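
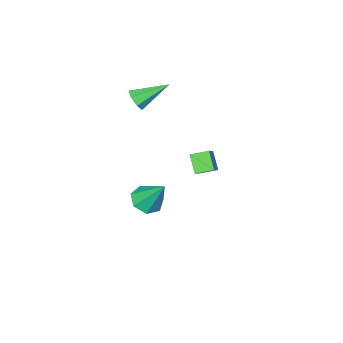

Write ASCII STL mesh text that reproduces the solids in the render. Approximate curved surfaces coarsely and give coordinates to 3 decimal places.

solid 
facet normal -0.613 -0.479 -0.628
outer loop
vertex -2.403 1.204 2.612
vertex -3.117 1.772 2.876
vertex -2.131 1.923 1.798
endloop
endfacet
facet normal 0.752 -0.598 -0.277
outer loop
vertex -1.383 2.508 2.564
vertex -2.403 1.204 2.612
vertex -2.131 1.923 1.798
endloop
endfacet
facet normal -0.614 -0.478 -0.628
outer loop
vertex -2.131 1.923 1.798
vertex -3.117 1.772 2.876
vertex -2.845 2.492 2.062
endloop
endfacet
facet normal 0.243 0.642 -0.727
outer loop
vertex -2.845 2.492 2.062
vertex -1.383 2.508 2.564
vertex -2.131 1.923 1.798
endloop
endfacet
facet normal -0.242 -0.642 0.727
outer loop
vertex -2.403 1.204 2.612
vertex -2.369 2.357 3.642
vertex -3.117 1.772 2.876
endloop
endfacet
facet normal 0.752 -0.598 -0.278
outer loop
vertex -1.655 1.788 3.378
vertex -2.403 1.204 2.612
vertex -1.383 2.508 2.564
endloop
endfacet
facet normal -0.243 -0.642 0.727
outer loop
vertex -1.655 1.788 3.378
vertex -2.369 2.357 3.642
vertex -2.403 1.204 2.612
endloop
endfacet
facet normal -0.752 0.598 0.278
outer loop
vertex -3.117 1.772 2.876
vertex -2.369 2.357 3.642
vertex -2.845 2.492 2.062
endloop
endfacet
facet normal 0.243 0.643 -0.727
outer loop
vertex -2.097 3.076 2.828
vertex -1.383 2.508 2.564
vertex -2.845 2.492 2.062
endloop
endfacet
facet normal -0.752 0.599 0.278
outer loop
vertex -2.845 2.492 2.062
vertex -2.369 2.357 3.642
vertex -2.097 3.076 2.828
endloop
endfacet
facet normal 0.613 0.479 0.628
outer loop
vertex -2.097 3.076 2.828
vertex -1.655 1.788 3.378
vertex -1.383 2.508 2.564
endloop
endfacet
facet normal 0.614 0.479 0.628
outer loop
vertex -2.369 2.357 3.642
vertex -1.655 1.788 3.378
vertex -2.097 3.076 2.828
endloop
endfacet
facet normal 0.099 -0.558 -0.824
outer loop
vertex -1.858 -3.165 -3.02
vertex -2.475 -2.615 -3.467
vertex -1.54 -2.526 -3.415
endloop
endfacet
facet normal 0.814 -0.048 0.579
outer loop
vertex -1.858 -3.165 -3.02
vertex -1.54 -2.526 -3.415
vertex -2.685 -1.425 -1.713
endloop
endfacet
facet normal 0.099 -0.559 -0.823
outer loop
vertex -1.54 -2.526 -3.415
vertex -2.475 -2.615 -3.467
vertex -1.927 -1.954 -3.85
endloop
endfacet
facet normal 0.776 0.618 0.122
outer loop
vertex -1.54 -2.526 -3.415
vertex -1.927 -1.954 -3.85
vertex -2.685 -1.425 -1.713
endloop
endfacet
facet normal 0.099 -0.559 -0.823
outer loop
vertex -1.927 -1.954 -3.85
vertex -2.475 -2.615 -3.467
vertex -2.726 -1.88 -3.996
endloop
endfacet
facet normal 0.126 0.972 -0.196
outer loop
vertex -1.927 -1.954 -3.85
vertex -2.726 -1.88 -3.996
vertex -2.685 -1.425 -1.713
endloop
endfacet
facet normal 0.099 -0.559 -0.823
outer loop
vertex -2.726 -1.88 -3.996
vertex -2.475 -2.615 -3.467
vertex -3.336 -2.359 -3.744
endloop
endfacet
facet normal -0.646 0.750 -0.138
outer loop
vertex -2.726 -1.88 -3.996
vertex -3.336 -2.359 -3.744
vertex -2.685 -1.425 -1.713
endloop
endfacet
facet normal 0.099 -0.559 -0.823
outer loop
vertex -3.336 -2.359 -3.744
vertex -2.475 -2.615 -3.467
vertex -3.297 -3.031 -3.283
endloop
endfacet
facet normal -0.960 0.118 0.253
outer loop
vertex -3.336 -2.359 -3.744
vertex -3.297 -3.031 -3.283
vertex -2.685 -1.425 -1.713
endloop
endfacet
facet normal 0.098 -0.559 -0.824
outer loop
vertex -3.297 -3.031 -3.283
vertex -2.475 -2.615 -3.467
vertex -2.639 -3.39 -2.961
endloop
endfacet
facet normal -0.578 -0.447 0.683
outer loop
vertex -3.297 -3.031 -3.283
vertex -2.639 -3.39 -2.961
vertex -2.685 -1.425 -1.713
endloop
endfacet
facet normal 0.099 -0.559 -0.824
outer loop
vertex -2.639 -3.39 -2.961
vertex -2.475 -2.615 -3.467
vertex -1.858 -3.165 -3.02
endloop
endfacet
facet normal 0.212 -0.520 0.827
outer loop
vertex -2.639 -3.39 -2.961
vertex -1.858 -3.165 -3.02
vertex -2.685 -1.425 -1.713
endloop
endfacet
facet normal 0.767 -0.417 -0.488
outer loop
vertex -2.447 -3.782 3.89
vertex -2.869 -3.949 3.37
vertex -2.5 -3.372 3.457
endloop
endfacet
facet normal 0.375 0.696 0.613
outer loop
vertex -2.447 -3.782 3.89
vertex -2.5 -3.372 3.457
vertex -4.371 -3.131 4.33
endloop
endfacet
facet normal 0.766 -0.416 -0.490
outer loop
vertex -2.5 -3.372 3.457
vertex -2.869 -3.949 3.37
vertex -2.832 -3.396 2.958
endloop
endfacet
facet normal 0.080 0.992 -0.101
outer loop
vertex -2.5 -3.372 3.457
vertex -2.832 -3.396 2.958
vertex -4.371 -3.131 4.33
endloop
endfacet
facet normal 0.765 -0.417 -0.491
outer loop
vertex -2.832 -3.396 2.958
vertex -2.869 -3.949 3.37
vertex -3.192 -3.837 2.771
endloop
endfacet
facet normal -0.451 0.634 -0.628
outer loop
vertex -2.832 -3.396 2.958
vertex -3.192 -3.837 2.771
vertex -4.371 -3.131 4.33
endloop
endfacet
facet normal 0.765 -0.417 -0.491
outer loop
vertex -3.192 -3.837 2.771
vertex -2.869 -3.949 3.37
vertex -3.309 -4.361 3.034
endloop
endfacet
facet normal -0.815 -0.104 -0.570
outer loop
vertex -3.192 -3.837 2.771
vertex -3.309 -4.361 3.034
vertex -4.371 -3.131 4.33
endloop
endfacet
facet normal 0.765 -0.418 -0.490
outer loop
vertex -3.309 -4.361 3.034
vertex -2.869 -3.949 3.37
vertex -3.095 -4.575 3.551
endloop
endfacet
facet normal -0.741 -0.671 0.029
outer loop
vertex -3.309 -4.361 3.034
vertex -3.095 -4.575 3.551
vertex -4.371 -3.131 4.33
endloop
endfacet
facet normal 0.766 -0.418 -0.489
outer loop
vertex -3.095 -4.575 3.551
vertex -2.869 -3.949 3.37
vertex -2.711 -4.317 3.932
endloop
endfacet
facet normal -0.283 -0.637 0.717
outer loop
vertex -3.095 -4.575 3.551
vertex -2.711 -4.317 3.932
vertex -4.371 -3.131 4.33
endloop
endfacet
facet normal 0.767 -0.417 -0.488
outer loop
vertex -2.711 -4.317 3.932
vertex -2.869 -3.949 3.37
vertex -2.447 -3.782 3.89
endloop
endfacet
facet normal 0.214 -0.029 0.977
outer loop
vertex -2.711 -4.317 3.932
vertex -2.447 -3.782 3.89
vertex -4.371 -3.131 4.33
endloop
endfacet

endsolid


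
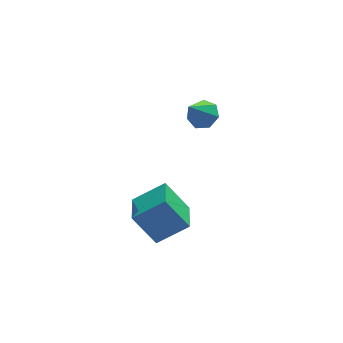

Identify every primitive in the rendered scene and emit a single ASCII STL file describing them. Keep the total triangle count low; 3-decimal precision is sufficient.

solid 
facet normal -0.832 0.080 -0.550
outer loop
vertex -2.553 -3.525 1.472
vertex -2.097 -1.898 1.019
vertex -1.587 -4.232 -0.093
endloop
endfacet
facet normal -0.261 -0.930 0.259
outer loop
vertex -0.023 -4.382 0.941
vertex -2.553 -3.525 1.472
vertex -1.587 -4.232 -0.093
endloop
endfacet
facet normal -0.831 0.080 -0.550
outer loop
vertex -1.587 -4.232 -0.093
vertex -2.097 -1.898 1.019
vertex -1.13 -2.604 -0.546
endloop
endfacet
facet normal 0.491 -0.359 -0.794
outer loop
vertex -1.13 -2.604 -0.546
vertex -0.023 -4.382 0.941
vertex -1.587 -4.232 -0.093
endloop
endfacet
facet normal -0.491 0.359 0.794
outer loop
vertex -2.553 -3.525 1.472
vertex -0.533 -2.048 2.053
vertex -2.097 -1.898 1.019
endloop
endfacet
facet normal -0.261 -0.930 0.258
outer loop
vertex -0.99 -3.676 2.506
vertex -2.553 -3.525 1.472
vertex -0.023 -4.382 0.941
endloop
endfacet
facet normal -0.491 0.359 0.794
outer loop
vertex -0.99 -3.676 2.506
vertex -0.533 -2.048 2.053
vertex -2.553 -3.525 1.472
endloop
endfacet
facet normal 0.260 0.930 -0.259
outer loop
vertex -2.097 -1.898 1.019
vertex -0.533 -2.048 2.053
vertex -1.13 -2.604 -0.546
endloop
endfacet
facet normal 0.491 -0.359 -0.794
outer loop
vertex 0.433 -2.755 0.488
vertex -0.023 -4.382 0.941
vertex -1.13 -2.604 -0.546
endloop
endfacet
facet normal 0.261 0.930 -0.259
outer loop
vertex -1.13 -2.604 -0.546
vertex -0.533 -2.048 2.053
vertex 0.433 -2.755 0.488
endloop
endfacet
facet normal 0.831 -0.080 0.550
outer loop
vertex 0.433 -2.755 0.488
vertex -0.99 -3.676 2.506
vertex -0.023 -4.382 0.941
endloop
endfacet
facet normal 0.832 -0.080 0.550
outer loop
vertex -0.533 -2.048 2.053
vertex -0.99 -3.676 2.506
vertex 0.433 -2.755 0.488
endloop
endfacet
facet normal 0.497 0.314 -0.809
outer loop
vertex 3.428 2.305 1.732
vertex 2.785 2.864 1.554
vertex 3.495 2.991 2.04
endloop
endfacet
facet normal 0.604 -0.375 0.704
outer loop
vertex 3.428 2.305 1.732
vertex 3.495 2.991 2.04
vertex 1.855 2.276 3.066
endloop
endfacet
facet normal 0.497 0.315 -0.808
outer loop
vertex 3.495 2.991 2.04
vertex 2.785 2.864 1.554
vertex 3.028 3.581 1.983
endloop
endfacet
facet normal 0.369 0.374 0.851
outer loop
vertex 3.495 2.991 2.04
vertex 3.028 3.581 1.983
vertex 1.855 2.276 3.066
endloop
endfacet
facet normal 0.498 0.315 -0.808
outer loop
vertex 3.028 3.581 1.983
vertex 2.785 2.864 1.554
vertex 2.378 3.631 1.602
endloop
endfacet
facet normal -0.289 0.752 0.592
outer loop
vertex 3.028 3.581 1.983
vertex 2.378 3.631 1.602
vertex 1.855 2.276 3.066
endloop
endfacet
facet normal 0.498 0.315 -0.808
outer loop
vertex 2.378 3.631 1.602
vertex 2.785 2.864 1.554
vertex 2.035 3.104 1.185
endloop
endfacet
facet normal -0.874 0.471 0.124
outer loop
vertex 2.378 3.631 1.602
vertex 2.035 3.104 1.185
vertex 1.855 2.276 3.066
endloop
endfacet
facet normal 0.498 0.314 -0.808
outer loop
vertex 2.035 3.104 1.185
vertex 2.785 2.864 1.554
vertex 2.256 2.396 1.046
endloop
endfacet
facet normal -0.945 -0.255 -0.203
outer loop
vertex 2.035 3.104 1.185
vertex 2.256 2.396 1.046
vertex 1.855 2.276 3.066
endloop
endfacet
facet normal 0.498 0.314 -0.808
outer loop
vertex 2.256 2.396 1.046
vertex 2.785 2.864 1.554
vertex 2.876 2.04 1.29
endloop
endfacet
facet normal -0.450 -0.882 -0.142
outer loop
vertex 2.256 2.396 1.046
vertex 2.876 2.04 1.29
vertex 1.855 2.276 3.066
endloop
endfacet
facet normal 0.497 0.314 -0.809
outer loop
vertex 2.876 2.04 1.29
vertex 2.785 2.864 1.554
vertex 3.428 2.305 1.732
endloop
endfacet
facet normal 0.239 -0.935 0.262
outer loop
vertex 2.876 2.04 1.29
vertex 3.428 2.305 1.732
vertex 1.855 2.276 3.066
endloop
endfacet

endsolid


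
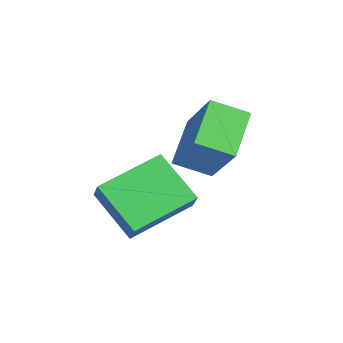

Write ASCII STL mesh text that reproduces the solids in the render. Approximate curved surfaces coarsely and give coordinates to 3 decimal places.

solid 
facet normal -0.593 -0.011 -0.805
outer loop
vertex -4.444 -0.946 2.563
vertex -3.838 -0.005 2.104
vertex -3.429 -1.958 1.829
endloop
endfacet
facet normal -0.501 -0.778 0.379
outer loop
vertex -2.142 -1.935 3.576
vertex -4.444 -0.946 2.563
vertex -3.429 -1.958 1.829
endloop
endfacet
facet normal -0.593 -0.011 -0.805
outer loop
vertex -3.429 -1.958 1.829
vertex -3.838 -0.005 2.104
vertex -2.823 -1.017 1.37
endloop
endfacet
facet normal 0.630 -0.628 -0.456
outer loop
vertex -2.823 -1.017 1.37
vertex -2.142 -1.935 3.576
vertex -3.429 -1.958 1.829
endloop
endfacet
facet normal -0.630 0.628 0.456
outer loop
vertex -4.444 -0.946 2.563
vertex -2.551 0.018 3.851
vertex -3.838 -0.005 2.104
endloop
endfacet
facet normal -0.501 -0.778 0.379
outer loop
vertex -3.157 -0.923 4.31
vertex -4.444 -0.946 2.563
vertex -2.142 -1.935 3.576
endloop
endfacet
facet normal -0.630 0.628 0.456
outer loop
vertex -3.157 -0.923 4.31
vertex -2.551 0.018 3.851
vertex -4.444 -0.946 2.563
endloop
endfacet
facet normal 0.501 0.778 -0.379
outer loop
vertex -3.838 -0.005 2.104
vertex -2.551 0.018 3.851
vertex -2.823 -1.017 1.37
endloop
endfacet
facet normal 0.630 -0.628 -0.456
outer loop
vertex -1.536 -0.994 3.117
vertex -2.142 -1.935 3.576
vertex -2.823 -1.017 1.37
endloop
endfacet
facet normal 0.501 0.778 -0.379
outer loop
vertex -2.823 -1.017 1.37
vertex -2.551 0.018 3.851
vertex -1.536 -0.994 3.117
endloop
endfacet
facet normal 0.593 0.011 0.805
outer loop
vertex -1.536 -0.994 3.117
vertex -3.157 -0.923 4.31
vertex -2.142 -1.935 3.576
endloop
endfacet
facet normal 0.593 0.011 0.805
outer loop
vertex -2.551 0.018 3.851
vertex -3.157 -0.923 4.31
vertex -1.536 -0.994 3.117
endloop
endfacet
facet normal -0.823 -0.214 0.526
outer loop
vertex -3.672 -4.109 1.443
vertex -3.905 -2.055 1.915
vertex -4.196 -3.991 0.672
endloop
endfacet
facet normal 0.110 -0.969 -0.223
outer loop
vertex -2.715 -3.605 -0.275
vertex -3.672 -4.109 1.443
vertex -4.196 -3.991 0.672
endloop
endfacet
facet normal -0.823 -0.214 0.526
outer loop
vertex -4.196 -3.991 0.672
vertex -3.905 -2.055 1.915
vertex -4.429 -1.937 1.144
endloop
endfacet
facet normal -0.557 0.125 -0.821
outer loop
vertex -4.429 -1.937 1.144
vertex -2.715 -3.605 -0.275
vertex -4.196 -3.991 0.672
endloop
endfacet
facet normal 0.557 -0.125 0.821
outer loop
vertex -3.672 -4.109 1.443
vertex -2.424 -1.669 0.968
vertex -3.905 -2.055 1.915
endloop
endfacet
facet normal 0.110 -0.969 -0.223
outer loop
vertex -2.191 -3.723 0.496
vertex -3.672 -4.109 1.443
vertex -2.715 -3.605 -0.275
endloop
endfacet
facet normal 0.557 -0.125 0.821
outer loop
vertex -2.191 -3.723 0.496
vertex -2.424 -1.669 0.968
vertex -3.672 -4.109 1.443
endloop
endfacet
facet normal -0.110 0.969 0.223
outer loop
vertex -3.905 -2.055 1.915
vertex -2.424 -1.669 0.968
vertex -4.429 -1.937 1.144
endloop
endfacet
facet normal -0.557 0.125 -0.821
outer loop
vertex -2.948 -1.551 0.197
vertex -2.715 -3.605 -0.275
vertex -4.429 -1.937 1.144
endloop
endfacet
facet normal -0.110 0.969 0.223
outer loop
vertex -4.429 -1.937 1.144
vertex -2.424 -1.669 0.968
vertex -2.948 -1.551 0.197
endloop
endfacet
facet normal 0.823 0.214 -0.526
outer loop
vertex -2.948 -1.551 0.197
vertex -2.191 -3.723 0.496
vertex -2.715 -3.605 -0.275
endloop
endfacet
facet normal 0.823 0.214 -0.526
outer loop
vertex -2.424 -1.669 0.968
vertex -2.191 -3.723 0.496
vertex -2.948 -1.551 0.197
endloop
endfacet

endsolid


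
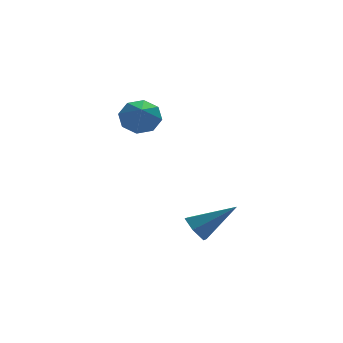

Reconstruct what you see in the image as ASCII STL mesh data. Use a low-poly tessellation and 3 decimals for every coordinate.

solid 
facet normal 0.250 0.827 -0.503
outer loop
vertex 2.83 3.238 1.643
vertex 2.507 3.67 2.192
vertex 3.211 3.382 2.069
endloop
endfacet
facet normal 0.573 -0.781 -0.248
outer loop
vertex 2.83 3.238 1.643
vertex 3.211 3.382 2.069
vertex 2.073 2.23 3.068
endloop
endfacet
facet normal 0.250 0.827 -0.504
outer loop
vertex 3.211 3.382 2.069
vertex 2.507 3.67 2.192
vertex 3.18 3.695 2.567
endloop
endfacet
facet normal 0.800 -0.484 0.354
outer loop
vertex 3.211 3.382 2.069
vertex 3.18 3.695 2.567
vertex 2.073 2.23 3.068
endloop
endfacet
facet normal 0.249 0.828 -0.503
outer loop
vertex 3.18 3.695 2.567
vertex 2.507 3.67 2.192
vertex 2.754 3.993 2.846
endloop
endfacet
facet normal 0.503 -0.086 0.860
outer loop
vertex 3.18 3.695 2.567
vertex 2.754 3.993 2.846
vertex 2.073 2.23 3.068
endloop
endfacet
facet normal 0.250 0.827 -0.503
outer loop
vertex 2.754 3.993 2.846
vertex 2.507 3.67 2.192
vertex 2.185 4.102 2.742
endloop
endfacet
facet normal -0.144 0.178 0.973
outer loop
vertex 2.754 3.993 2.846
vertex 2.185 4.102 2.742
vertex 2.073 2.23 3.068
endloop
endfacet
facet normal 0.249 0.827 -0.504
outer loop
vertex 2.185 4.102 2.742
vertex 2.507 3.67 2.192
vertex 1.804 3.957 2.316
endloop
endfacet
facet normal -0.762 0.155 0.629
outer loop
vertex 2.185 4.102 2.742
vertex 1.804 3.957 2.316
vertex 2.073 2.23 3.068
endloop
endfacet
facet normal 0.249 0.828 -0.502
outer loop
vertex 1.804 3.957 2.316
vertex 2.507 3.67 2.192
vertex 1.835 3.645 1.817
endloop
endfacet
facet normal -0.989 -0.142 0.027
outer loop
vertex 1.804 3.957 2.316
vertex 1.835 3.645 1.817
vertex 2.073 2.23 3.068
endloop
endfacet
facet normal 0.250 0.827 -0.503
outer loop
vertex 1.835 3.645 1.817
vertex 2.507 3.67 2.192
vertex 2.26 3.347 1.538
endloop
endfacet
facet normal -0.693 -0.540 -0.479
outer loop
vertex 1.835 3.645 1.817
vertex 2.26 3.347 1.538
vertex 2.073 2.23 3.068
endloop
endfacet
facet normal 0.251 0.827 -0.503
outer loop
vertex 2.26 3.347 1.538
vertex 2.507 3.67 2.192
vertex 2.83 3.238 1.643
endloop
endfacet
facet normal -0.045 -0.804 -0.593
outer loop
vertex 2.26 3.347 1.538
vertex 2.83 3.238 1.643
vertex 2.073 2.23 3.068
endloop
endfacet
facet normal -0.788 0.211 -0.579
outer loop
vertex 3.107 -0.474 -1.515
vertex 2.811 -0.985 -1.298
vertex 2.742 -0.433 -1.003
endloop
endfacet
facet normal 0.446 0.859 0.249
outer loop
vertex 3.107 -0.474 -1.515
vertex 2.742 -0.433 -1.003
vertex 4.109 -1.335 -0.342
endloop
endfacet
facet normal -0.787 0.211 -0.579
outer loop
vertex 2.742 -0.433 -1.003
vertex 2.811 -0.985 -1.298
vertex 2.445 -0.945 -0.786
endloop
endfacet
facet normal -0.130 0.450 0.883
outer loop
vertex 2.742 -0.433 -1.003
vertex 2.445 -0.945 -0.786
vertex 4.109 -1.335 -0.342
endloop
endfacet
facet normal -0.787 0.211 -0.579
outer loop
vertex 2.445 -0.945 -0.786
vertex 2.811 -0.985 -1.298
vertex 2.514 -1.497 -1.081
endloop
endfacet
facet normal -0.329 -0.477 0.815
outer loop
vertex 2.445 -0.945 -0.786
vertex 2.514 -1.497 -1.081
vertex 4.109 -1.335 -0.342
endloop
endfacet
facet normal -0.788 0.212 -0.579
outer loop
vertex 2.514 -1.497 -1.081
vertex 2.811 -0.985 -1.298
vertex 2.879 -1.538 -1.593
endloop
endfacet
facet normal 0.048 -0.992 0.114
outer loop
vertex 2.514 -1.497 -1.081
vertex 2.879 -1.538 -1.593
vertex 4.109 -1.335 -0.342
endloop
endfacet
facet normal -0.787 0.212 -0.579
outer loop
vertex 2.879 -1.538 -1.593
vertex 2.811 -0.985 -1.298
vertex 3.176 -1.026 -1.809
endloop
endfacet
facet normal 0.625 -0.582 -0.520
outer loop
vertex 2.879 -1.538 -1.593
vertex 3.176 -1.026 -1.809
vertex 4.109 -1.335 -0.342
endloop
endfacet
facet normal -0.788 0.210 -0.579
outer loop
vertex 3.176 -1.026 -1.809
vertex 2.811 -0.985 -1.298
vertex 3.107 -0.474 -1.515
endloop
endfacet
facet normal 0.824 0.343 -0.451
outer loop
vertex 3.176 -1.026 -1.809
vertex 3.107 -0.474 -1.515
vertex 4.109 -1.335 -0.342
endloop
endfacet

endsolid


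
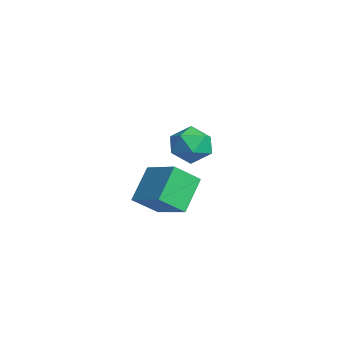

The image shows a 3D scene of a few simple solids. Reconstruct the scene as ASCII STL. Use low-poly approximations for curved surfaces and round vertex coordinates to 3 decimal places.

solid 
facet normal -0.673 0.595 0.439
outer loop
vertex -3.85 4.751 0.375
vertex -4.743 3.955 0.086
vertex -4.143 3.845 1.154
endloop
endfacet
facet normal -0.034 0.658 0.752
outer loop
vertex -3.85 4.751 0.375
vertex -4.143 3.845 1.154
vertex -2.962 4.13 0.958
endloop
endfacet
facet normal 0.436 0.863 0.256
outer loop
vertex -3.85 4.751 0.375
vertex -2.962 4.13 0.958
vertex -2.833 4.417 -0.231
endloop
endfacet
facet normal 0.087 0.927 -0.364
outer loop
vertex -3.85 4.751 0.375
vertex -2.833 4.417 -0.231
vertex -3.933 4.309 -0.77
endloop
endfacet
facet normal -0.598 0.762 -0.251
outer loop
vertex -3.85 4.751 0.375
vertex -3.933 4.309 -0.77
vertex -4.743 3.955 0.086
endloop
endfacet
facet normal 0.161 0.013 0.987
outer loop
vertex -2.962 4.13 0.958
vertex -4.143 3.845 1.154
vertex -3.307 2.951 1.03
endloop
endfacet
facet normal -0.872 -0.088 0.481
outer loop
vertex -4.143 3.845 1.154
vertex -4.743 3.955 0.086
vertex -4.407 2.843 0.491
endloop
endfacet
facet normal -0.751 0.181 -0.636
outer loop
vertex -4.743 3.955 0.086
vertex -3.933 4.309 -0.77
vertex -4.278 3.13 -0.698
endloop
endfacet
facet normal 0.358 0.448 -0.819
outer loop
vertex -3.933 4.309 -0.77
vertex -2.833 4.417 -0.231
vertex -3.097 3.415 -0.894
endloop
endfacet
facet normal 0.921 0.345 0.183
outer loop
vertex -2.833 4.417 -0.231
vertex -2.962 4.13 0.958
vertex -2.497 3.305 0.174
endloop
endfacet
facet normal -0.087 -0.927 0.364
outer loop
vertex -3.39 2.509 -0.115
vertex -3.307 2.951 1.03
vertex -4.407 2.843 0.491
endloop
endfacet
facet normal -0.436 -0.863 -0.256
outer loop
vertex -3.39 2.509 -0.115
vertex -4.407 2.843 0.491
vertex -4.278 3.13 -0.698
endloop
endfacet
facet normal 0.034 -0.658 -0.752
outer loop
vertex -3.39 2.509 -0.115
vertex -4.278 3.13 -0.698
vertex -3.097 3.415 -0.894
endloop
endfacet
facet normal 0.673 -0.595 -0.439
outer loop
vertex -3.39 2.509 -0.115
vertex -3.097 3.415 -0.894
vertex -2.497 3.305 0.174
endloop
endfacet
facet normal 0.598 -0.762 0.251
outer loop
vertex -3.39 2.509 -0.115
vertex -2.497 3.305 0.174
vertex -3.307 2.951 1.03
endloop
endfacet
facet normal -0.358 -0.448 0.819
outer loop
vertex -4.407 2.843 0.491
vertex -3.307 2.951 1.03
vertex -4.143 3.845 1.154
endloop
endfacet
facet normal -0.921 -0.345 -0.183
outer loop
vertex -4.278 3.13 -0.698
vertex -4.407 2.843 0.491
vertex -4.743 3.955 0.086
endloop
endfacet
facet normal -0.161 -0.013 -0.987
outer loop
vertex -3.097 3.415 -0.894
vertex -4.278 3.13 -0.698
vertex -3.933 4.309 -0.77
endloop
endfacet
facet normal 0.872 0.088 -0.481
outer loop
vertex -2.497 3.305 0.174
vertex -3.097 3.415 -0.894
vertex -2.833 4.417 -0.231
endloop
endfacet
facet normal 0.751 -0.181 0.636
outer loop
vertex -3.307 2.951 1.03
vertex -2.497 3.305 0.174
vertex -2.962 4.13 0.958
endloop
endfacet
facet normal -0.870 -0.306 -0.387
outer loop
vertex 1.311 -1.212 -0.301
vertex 0.286 -0.064 1.098
vertex 1.324 0.068 -1.342
endloop
endfacet
facet normal 0.493 -0.552 -0.673
outer loop
vertex 3.134 0.704 -0.538
vertex 1.311 -1.212 -0.301
vertex 1.324 0.068 -1.342
endloop
endfacet
facet normal -0.870 -0.306 -0.387
outer loop
vertex 1.324 0.068 -1.342
vertex 0.286 -0.064 1.098
vertex 0.299 1.216 0.056
endloop
endfacet
facet normal 0.008 0.776 -0.631
outer loop
vertex 0.299 1.216 0.056
vertex 3.134 0.704 -0.538
vertex 1.324 0.068 -1.342
endloop
endfacet
facet normal -0.008 -0.776 0.631
outer loop
vertex 1.311 -1.212 -0.301
vertex 2.096 0.572 1.902
vertex 0.286 -0.064 1.098
endloop
endfacet
facet normal 0.493 -0.552 -0.672
outer loop
vertex 3.121 -0.576 0.504
vertex 1.311 -1.212 -0.301
vertex 3.134 0.704 -0.538
endloop
endfacet
facet normal -0.008 -0.776 0.631
outer loop
vertex 3.121 -0.576 0.504
vertex 2.096 0.572 1.902
vertex 1.311 -1.212 -0.301
endloop
endfacet
facet normal -0.493 0.552 0.672
outer loop
vertex 0.286 -0.064 1.098
vertex 2.096 0.572 1.902
vertex 0.299 1.216 0.056
endloop
endfacet
facet normal 0.008 0.776 -0.631
outer loop
vertex 2.109 1.852 0.861
vertex 3.134 0.704 -0.538
vertex 0.299 1.216 0.056
endloop
endfacet
facet normal -0.493 0.552 0.673
outer loop
vertex 0.299 1.216 0.056
vertex 2.096 0.572 1.902
vertex 2.109 1.852 0.861
endloop
endfacet
facet normal 0.870 0.306 0.387
outer loop
vertex 2.109 1.852 0.861
vertex 3.121 -0.576 0.504
vertex 3.134 0.704 -0.538
endloop
endfacet
facet normal 0.870 0.306 0.387
outer loop
vertex 2.096 0.572 1.902
vertex 3.121 -0.576 0.504
vertex 2.109 1.852 0.861
endloop
endfacet

endsolid


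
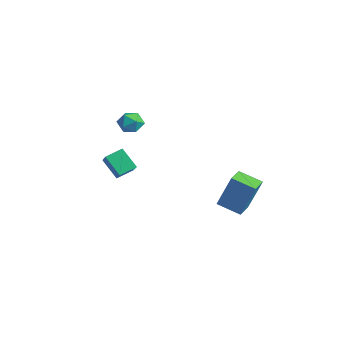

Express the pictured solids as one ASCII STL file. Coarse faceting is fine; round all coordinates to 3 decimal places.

solid 
facet normal -0.566 -0.541 0.622
outer loop
vertex 0.709 -1.061 3.08
vertex 0.89 -1.648 2.734
vertex 1.277 -1.426 3.279
endloop
endfacet
facet normal -0.309 0.037 0.950
outer loop
vertex 0.709 -1.061 3.08
vertex 1.277 -1.426 3.279
vertex 1.3 -0.722 3.259
endloop
endfacet
facet normal -0.529 0.612 0.588
outer loop
vertex 0.709 -1.061 3.08
vertex 1.3 -0.722 3.259
vertex 0.926 -0.509 2.701
endloop
endfacet
facet normal -0.921 0.387 0.036
outer loop
vertex 0.709 -1.061 3.08
vertex 0.926 -0.509 2.701
vertex 0.673 -1.081 2.376
endloop
endfacet
facet normal -0.944 -0.325 0.058
outer loop
vertex 0.709 -1.061 3.08
vertex 0.673 -1.081 2.376
vertex 0.89 -1.648 2.734
endloop
endfacet
facet normal 0.402 0.013 0.915
outer loop
vertex 1.3 -0.722 3.259
vertex 1.277 -1.426 3.279
vertex 1.847 -1.099 3.024
endloop
endfacet
facet normal -0.011 -0.923 0.384
outer loop
vertex 1.277 -1.426 3.279
vertex 0.89 -1.648 2.734
vertex 1.594 -1.671 2.699
endloop
endfacet
facet normal -0.624 -0.574 -0.531
outer loop
vertex 0.89 -1.648 2.734
vertex 0.673 -1.081 2.376
vertex 1.22 -1.458 2.141
endloop
endfacet
facet normal -0.586 0.580 -0.565
outer loop
vertex 0.673 -1.081 2.376
vertex 0.926 -0.509 2.701
vertex 1.243 -0.754 2.121
endloop
endfacet
facet normal 0.047 0.943 0.328
outer loop
vertex 0.926 -0.509 2.701
vertex 1.3 -0.722 3.259
vertex 1.63 -0.532 2.666
endloop
endfacet
facet normal 0.921 -0.387 -0.036
outer loop
vertex 1.811 -1.119 2.32
vertex 1.847 -1.099 3.024
vertex 1.594 -1.671 2.699
endloop
endfacet
facet normal 0.529 -0.612 -0.588
outer loop
vertex 1.811 -1.119 2.32
vertex 1.594 -1.671 2.699
vertex 1.22 -1.458 2.141
endloop
endfacet
facet normal 0.309 -0.037 -0.950
outer loop
vertex 1.811 -1.119 2.32
vertex 1.22 -1.458 2.141
vertex 1.243 -0.754 2.121
endloop
endfacet
facet normal 0.566 0.541 -0.622
outer loop
vertex 1.811 -1.119 2.32
vertex 1.243 -0.754 2.121
vertex 1.63 -0.532 2.666
endloop
endfacet
facet normal 0.944 0.325 -0.058
outer loop
vertex 1.811 -1.119 2.32
vertex 1.63 -0.532 2.666
vertex 1.847 -1.099 3.024
endloop
endfacet
facet normal 0.586 -0.580 0.565
outer loop
vertex 1.594 -1.671 2.699
vertex 1.847 -1.099 3.024
vertex 1.277 -1.426 3.279
endloop
endfacet
facet normal -0.047 -0.943 -0.328
outer loop
vertex 1.22 -1.458 2.141
vertex 1.594 -1.671 2.699
vertex 0.89 -1.648 2.734
endloop
endfacet
facet normal -0.402 -0.013 -0.915
outer loop
vertex 1.243 -0.754 2.121
vertex 1.22 -1.458 2.141
vertex 0.673 -1.081 2.376
endloop
endfacet
facet normal 0.011 0.923 -0.384
outer loop
vertex 1.63 -0.532 2.666
vertex 1.243 -0.754 2.121
vertex 0.926 -0.509 2.701
endloop
endfacet
facet normal 0.624 0.574 0.531
outer loop
vertex 1.847 -1.099 3.024
vertex 1.63 -0.532 2.666
vertex 1.3 -0.722 3.259
endloop
endfacet
facet normal -0.658 -0.232 0.716
outer loop
vertex 3.195 -2.58 2.251
vertex 2.122 -2.175 1.397
vertex 3.136 -3.436 1.919
endloop
endfacet
facet normal 0.751 -0.283 0.597
outer loop
vertex 3.958 -3.145 1.023
vertex 3.195 -2.58 2.251
vertex 3.136 -3.436 1.919
endloop
endfacet
facet normal -0.658 -0.232 0.716
outer loop
vertex 3.136 -3.436 1.919
vertex 2.122 -2.175 1.397
vertex 2.063 -3.031 1.065
endloop
endfacet
facet normal -0.064 -0.930 -0.361
outer loop
vertex 2.063 -3.031 1.065
vertex 3.958 -3.145 1.023
vertex 3.136 -3.436 1.919
endloop
endfacet
facet normal 0.064 0.930 0.361
outer loop
vertex 3.195 -2.58 2.251
vertex 2.944 -1.884 0.501
vertex 2.122 -2.175 1.397
endloop
endfacet
facet normal 0.751 -0.283 0.597
outer loop
vertex 4.017 -2.289 1.355
vertex 3.195 -2.58 2.251
vertex 3.958 -3.145 1.023
endloop
endfacet
facet normal 0.064 0.930 0.361
outer loop
vertex 4.017 -2.289 1.355
vertex 2.944 -1.884 0.501
vertex 3.195 -2.58 2.251
endloop
endfacet
facet normal -0.751 0.283 -0.597
outer loop
vertex 2.122 -2.175 1.397
vertex 2.944 -1.884 0.501
vertex 2.063 -3.031 1.065
endloop
endfacet
facet normal -0.064 -0.930 -0.361
outer loop
vertex 2.885 -2.74 0.169
vertex 3.958 -3.145 1.023
vertex 2.063 -3.031 1.065
endloop
endfacet
facet normal -0.751 0.283 -0.597
outer loop
vertex 2.063 -3.031 1.065
vertex 2.944 -1.884 0.501
vertex 2.885 -2.74 0.169
endloop
endfacet
facet normal 0.658 0.232 -0.716
outer loop
vertex 2.885 -2.74 0.169
vertex 4.017 -2.289 1.355
vertex 3.958 -3.145 1.023
endloop
endfacet
facet normal 0.658 0.232 -0.716
outer loop
vertex 2.944 -1.884 0.501
vertex 4.017 -2.289 1.355
vertex 2.885 -2.74 0.169
endloop
endfacet
facet normal -0.608 0.793 -0.038
outer loop
vertex 3.166 3.765 -1.069
vertex 4.158 4.504 -1.528
vertex 2.648 3.277 -2.97
endloop
endfacet
facet normal -0.752 -0.560 0.349
outer loop
vertex 3.262 2.476 -2.932
vertex 3.166 3.765 -1.069
vertex 2.648 3.277 -2.97
endloop
endfacet
facet normal -0.608 0.793 -0.038
outer loop
vertex 2.648 3.277 -2.97
vertex 4.158 4.504 -1.528
vertex 3.641 4.016 -3.43
endloop
endfacet
facet normal -0.255 -0.240 -0.937
outer loop
vertex 3.641 4.016 -3.43
vertex 3.262 2.476 -2.932
vertex 2.648 3.277 -2.97
endloop
endfacet
facet normal 0.255 0.240 0.937
outer loop
vertex 3.166 3.765 -1.069
vertex 4.772 3.703 -1.49
vertex 4.158 4.504 -1.528
endloop
endfacet
facet normal -0.753 -0.559 0.348
outer loop
vertex 3.779 2.964 -1.03
vertex 3.166 3.765 -1.069
vertex 3.262 2.476 -2.932
endloop
endfacet
facet normal 0.255 0.241 0.937
outer loop
vertex 3.779 2.964 -1.03
vertex 4.772 3.703 -1.49
vertex 3.166 3.765 -1.069
endloop
endfacet
facet normal 0.752 0.560 -0.348
outer loop
vertex 4.158 4.504 -1.528
vertex 4.772 3.703 -1.49
vertex 3.641 4.016 -3.43
endloop
endfacet
facet normal -0.254 -0.240 -0.937
outer loop
vertex 4.254 3.215 -3.391
vertex 3.262 2.476 -2.932
vertex 3.641 4.016 -3.43
endloop
endfacet
facet normal 0.752 0.559 -0.349
outer loop
vertex 3.641 4.016 -3.43
vertex 4.772 3.703 -1.49
vertex 4.254 3.215 -3.391
endloop
endfacet
facet normal 0.608 -0.793 0.038
outer loop
vertex 4.254 3.215 -3.391
vertex 3.779 2.964 -1.03
vertex 3.262 2.476 -2.932
endloop
endfacet
facet normal 0.608 -0.793 0.038
outer loop
vertex 4.772 3.703 -1.49
vertex 3.779 2.964 -1.03
vertex 4.254 3.215 -3.391
endloop
endfacet

endsolid


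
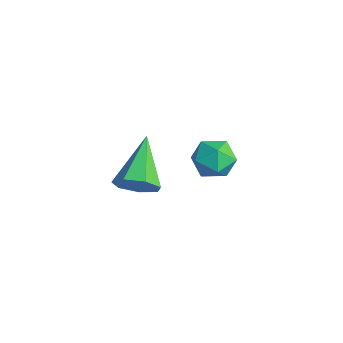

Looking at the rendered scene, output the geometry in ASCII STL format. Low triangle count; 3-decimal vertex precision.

solid 
facet normal -0.745 0.317 0.587
outer loop
vertex 0.808 2.065 -3.869
vertex 1.118 1.536 -3.19
vertex 1.418 2.396 -3.273
endloop
endfacet
facet normal -0.559 0.821 0.117
outer loop
vertex 0.808 2.065 -3.869
vertex 1.418 2.396 -3.273
vertex 1.503 2.581 -4.165
endloop
endfacet
facet normal -0.638 0.550 -0.539
outer loop
vertex 0.808 2.065 -3.869
vertex 1.503 2.581 -4.165
vertex 1.255 1.835 -4.633
endloop
endfacet
facet normal -0.872 -0.122 -0.474
outer loop
vertex 0.808 2.065 -3.869
vertex 1.255 1.835 -4.633
vertex 1.018 1.189 -4.03
endloop
endfacet
facet normal -0.938 -0.266 0.221
outer loop
vertex 0.808 2.065 -3.869
vertex 1.018 1.189 -4.03
vertex 1.118 1.536 -3.19
endloop
endfacet
facet normal 0.132 0.968 0.213
outer loop
vertex 1.503 2.581 -4.165
vertex 1.418 2.396 -3.273
vertex 2.242 2.371 -3.67
endloop
endfacet
facet normal -0.168 0.152 0.974
outer loop
vertex 1.418 2.396 -3.273
vertex 1.118 1.536 -3.19
vertex 2.005 1.725 -3.067
endloop
endfacet
facet normal -0.481 -0.789 0.383
outer loop
vertex 1.118 1.536 -3.19
vertex 1.018 1.189 -4.03
vertex 1.757 0.979 -3.535
endloop
endfacet
facet normal -0.375 -0.556 -0.742
outer loop
vertex 1.018 1.189 -4.03
vertex 1.255 1.835 -4.633
vertex 1.842 1.164 -4.427
endloop
endfacet
facet normal 0.005 0.530 -0.848
outer loop
vertex 1.255 1.835 -4.633
vertex 1.503 2.581 -4.165
vertex 2.142 2.024 -4.51
endloop
endfacet
facet normal 0.872 0.122 0.474
outer loop
vertex 2.452 1.495 -3.831
vertex 2.242 2.371 -3.67
vertex 2.005 1.725 -3.067
endloop
endfacet
facet normal 0.638 -0.550 0.539
outer loop
vertex 2.452 1.495 -3.831
vertex 2.005 1.725 -3.067
vertex 1.757 0.979 -3.535
endloop
endfacet
facet normal 0.559 -0.821 -0.117
outer loop
vertex 2.452 1.495 -3.831
vertex 1.757 0.979 -3.535
vertex 1.842 1.164 -4.427
endloop
endfacet
facet normal 0.745 -0.317 -0.587
outer loop
vertex 2.452 1.495 -3.831
vertex 1.842 1.164 -4.427
vertex 2.142 2.024 -4.51
endloop
endfacet
facet normal 0.938 0.266 -0.221
outer loop
vertex 2.452 1.495 -3.831
vertex 2.142 2.024 -4.51
vertex 2.242 2.371 -3.67
endloop
endfacet
facet normal 0.375 0.556 0.742
outer loop
vertex 2.005 1.725 -3.067
vertex 2.242 2.371 -3.67
vertex 1.418 2.396 -3.273
endloop
endfacet
facet normal -0.005 -0.530 0.848
outer loop
vertex 1.757 0.979 -3.535
vertex 2.005 1.725 -3.067
vertex 1.118 1.536 -3.19
endloop
endfacet
facet normal -0.132 -0.968 -0.213
outer loop
vertex 1.842 1.164 -4.427
vertex 1.757 0.979 -3.535
vertex 1.018 1.189 -4.03
endloop
endfacet
facet normal 0.168 -0.152 -0.974
outer loop
vertex 2.142 2.024 -4.51
vertex 1.842 1.164 -4.427
vertex 1.255 1.835 -4.633
endloop
endfacet
facet normal 0.481 0.789 -0.383
outer loop
vertex 2.242 2.371 -3.67
vertex 2.142 2.024 -4.51
vertex 1.503 2.581 -4.165
endloop
endfacet
facet normal 0.682 -0.515 -0.519
outer loop
vertex 4.639 -1.797 -1.516
vertex 4.072 -2.399 -1.663
vertex 4.241 -1.715 -2.12
endloop
endfacet
facet normal 0.225 0.974 -0.016
outer loop
vertex 4.639 -1.797 -1.516
vertex 4.241 -1.715 -2.12
vertex 2.648 -1.321 -0.577
endloop
endfacet
facet normal 0.681 -0.516 -0.520
outer loop
vertex 4.241 -1.715 -2.12
vertex 4.072 -2.399 -1.663
vertex 3.715 -2.148 -2.38
endloop
endfacet
facet normal -0.349 0.756 -0.553
outer loop
vertex 4.241 -1.715 -2.12
vertex 3.715 -2.148 -2.38
vertex 2.648 -1.321 -0.577
endloop
endfacet
facet normal 0.681 -0.515 -0.520
outer loop
vertex 3.715 -2.148 -2.38
vertex 4.072 -2.399 -1.663
vertex 3.458 -2.77 -2.1
endloop
endfacet
facet normal -0.835 0.102 -0.541
outer loop
vertex 3.715 -2.148 -2.38
vertex 3.458 -2.77 -2.1
vertex 2.648 -1.321 -0.577
endloop
endfacet
facet normal 0.681 -0.515 -0.520
outer loop
vertex 3.458 -2.77 -2.1
vertex 4.072 -2.399 -1.663
vertex 3.664 -3.112 -1.491
endloop
endfacet
facet normal -0.867 -0.498 0.013
outer loop
vertex 3.458 -2.77 -2.1
vertex 3.664 -3.112 -1.491
vertex 2.648 -1.321 -0.577
endloop
endfacet
facet normal 0.681 -0.515 -0.520
outer loop
vertex 3.664 -3.112 -1.491
vertex 4.072 -2.399 -1.663
vertex 4.177 -2.918 -1.011
endloop
endfacet
facet normal -0.421 -0.590 0.689
outer loop
vertex 3.664 -3.112 -1.491
vertex 4.177 -2.918 -1.011
vertex 2.648 -1.321 -0.577
endloop
endfacet
facet normal 0.682 -0.515 -0.520
outer loop
vertex 4.177 -2.918 -1.011
vertex 4.072 -2.399 -1.663
vertex 4.611 -2.332 -1.022
endloop
endfacet
facet normal 0.168 -0.106 0.980
outer loop
vertex 4.177 -2.918 -1.011
vertex 4.611 -2.332 -1.022
vertex 2.648 -1.321 -0.577
endloop
endfacet
facet normal 0.682 -0.515 -0.519
outer loop
vertex 4.611 -2.332 -1.022
vertex 4.072 -2.399 -1.663
vertex 4.639 -1.797 -1.516
endloop
endfacet
facet normal 0.455 0.591 0.666
outer loop
vertex 4.611 -2.332 -1.022
vertex 4.639 -1.797 -1.516
vertex 2.648 -1.321 -0.577
endloop
endfacet

endsolid


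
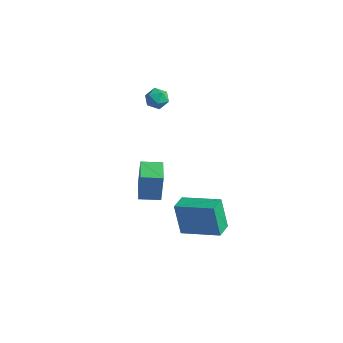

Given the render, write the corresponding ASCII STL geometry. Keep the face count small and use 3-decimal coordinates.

solid 
facet normal -0.620 0.782 -0.062
outer loop
vertex -0.601 -1.999 1.471
vertex 0.293 -1.298 1.382
vertex -0.639 -2.163 -0.211
endloop
endfacet
facet normal -0.785 -0.615 0.078
outer loop
vertex 0.247 -3.282 -0.122
vertex -0.601 -1.999 1.471
vertex -0.639 -2.163 -0.211
endloop
endfacet
facet normal -0.620 0.782 -0.062
outer loop
vertex -0.639 -2.163 -0.211
vertex 0.293 -1.298 1.382
vertex 0.255 -1.462 -0.299
endloop
endfacet
facet normal -0.022 -0.097 -0.995
outer loop
vertex 0.255 -1.462 -0.299
vertex 0.247 -3.282 -0.122
vertex -0.639 -2.163 -0.211
endloop
endfacet
facet normal 0.023 0.097 0.995
outer loop
vertex -0.601 -1.999 1.471
vertex 1.179 -2.417 1.471
vertex 0.293 -1.298 1.382
endloop
endfacet
facet normal -0.785 -0.615 0.078
outer loop
vertex 0.285 -3.118 1.559
vertex -0.601 -1.999 1.471
vertex 0.247 -3.282 -0.122
endloop
endfacet
facet normal 0.023 0.096 0.995
outer loop
vertex 0.285 -3.118 1.559
vertex 1.179 -2.417 1.471
vertex -0.601 -1.999 1.471
endloop
endfacet
facet normal 0.785 0.615 -0.078
outer loop
vertex 0.293 -1.298 1.382
vertex 1.179 -2.417 1.471
vertex 0.255 -1.462 -0.299
endloop
endfacet
facet normal -0.023 -0.097 -0.995
outer loop
vertex 1.141 -2.581 -0.211
vertex 0.247 -3.282 -0.122
vertex 0.255 -1.462 -0.299
endloop
endfacet
facet normal 0.785 0.615 -0.078
outer loop
vertex 0.255 -1.462 -0.299
vertex 1.179 -2.417 1.471
vertex 1.141 -2.581 -0.211
endloop
endfacet
facet normal 0.620 -0.782 0.062
outer loop
vertex 1.141 -2.581 -0.211
vertex 0.285 -3.118 1.559
vertex 0.247 -3.282 -0.122
endloop
endfacet
facet normal 0.620 -0.782 0.062
outer loop
vertex 1.179 -2.417 1.471
vertex 0.285 -3.118 1.559
vertex 1.141 -2.581 -0.211
endloop
endfacet
facet normal -0.926 -0.271 -0.263
outer loop
vertex 1.495 -1.982 -1.029
vertex 1.256 -1.005 -1.195
vertex 2.046 -2.147 -2.798
endloop
endfacet
facet normal 0.235 -0.958 0.163
outer loop
vertex 4.064 -1.555 -2.225
vertex 1.495 -1.982 -1.029
vertex 2.046 -2.147 -2.798
endloop
endfacet
facet normal -0.926 -0.272 -0.263
outer loop
vertex 2.046 -2.147 -2.798
vertex 1.256 -1.005 -1.195
vertex 1.806 -1.169 -2.964
endloop
endfacet
facet normal 0.296 -0.089 -0.951
outer loop
vertex 1.806 -1.169 -2.964
vertex 4.064 -1.555 -2.225
vertex 2.046 -2.147 -2.798
endloop
endfacet
facet normal -0.296 0.089 0.951
outer loop
vertex 1.495 -1.982 -1.029
vertex 3.274 -0.413 -0.622
vertex 1.256 -1.005 -1.195
endloop
endfacet
facet normal 0.235 -0.959 0.162
outer loop
vertex 3.514 -1.391 -0.456
vertex 1.495 -1.982 -1.029
vertex 4.064 -1.555 -2.225
endloop
endfacet
facet normal -0.296 0.089 0.951
outer loop
vertex 3.514 -1.391 -0.456
vertex 3.274 -0.413 -0.622
vertex 1.495 -1.982 -1.029
endloop
endfacet
facet normal -0.235 0.958 -0.162
outer loop
vertex 1.256 -1.005 -1.195
vertex 3.274 -0.413 -0.622
vertex 1.806 -1.169 -2.964
endloop
endfacet
facet normal 0.296 -0.089 -0.951
outer loop
vertex 3.825 -0.578 -2.391
vertex 4.064 -1.555 -2.225
vertex 1.806 -1.169 -2.964
endloop
endfacet
facet normal -0.234 0.958 -0.162
outer loop
vertex 1.806 -1.169 -2.964
vertex 3.274 -0.413 -0.622
vertex 3.825 -0.578 -2.391
endloop
endfacet
facet normal 0.926 0.271 0.263
outer loop
vertex 3.825 -0.578 -2.391
vertex 3.514 -1.391 -0.456
vertex 4.064 -1.555 -2.225
endloop
endfacet
facet normal 0.926 0.272 0.263
outer loop
vertex 3.274 -0.413 -0.622
vertex 3.514 -1.391 -0.456
vertex 3.825 -0.578 -2.391
endloop
endfacet
facet normal -0.145 -0.067 0.987
outer loop
vertex -4.265 3.929 1.26
vertex -4.097 3.223 1.237
vertex -3.577 3.716 1.347
endloop
endfacet
facet normal 0.079 0.585 0.807
outer loop
vertex -4.265 3.929 1.26
vertex -3.577 3.716 1.347
vertex -3.728 4.298 0.94
endloop
endfacet
facet normal -0.387 0.857 0.340
outer loop
vertex -4.265 3.929 1.26
vertex -3.728 4.298 0.94
vertex -4.343 4.164 0.578
endloop
endfacet
facet normal -0.899 0.372 0.231
outer loop
vertex -4.265 3.929 1.26
vertex -4.343 4.164 0.578
vertex -4.571 3.5 0.761
endloop
endfacet
facet normal -0.750 -0.199 0.631
outer loop
vertex -4.265 3.929 1.26
vertex -4.571 3.5 0.761
vertex -4.097 3.223 1.237
endloop
endfacet
facet normal 0.709 0.519 0.479
outer loop
vertex -3.728 4.298 0.94
vertex -3.577 3.716 1.347
vertex -3.229 3.82 0.719
endloop
endfacet
facet normal 0.346 -0.537 0.769
outer loop
vertex -3.577 3.716 1.347
vertex -4.097 3.223 1.237
vertex -3.457 3.156 0.902
endloop
endfacet
facet normal -0.633 -0.750 0.194
outer loop
vertex -4.097 3.223 1.237
vertex -4.571 3.5 0.761
vertex -4.072 3.022 0.54
endloop
endfacet
facet normal -0.873 0.174 -0.455
outer loop
vertex -4.571 3.5 0.761
vertex -4.343 4.164 0.578
vertex -4.223 3.604 0.133
endloop
endfacet
facet normal -0.045 0.959 -0.278
outer loop
vertex -4.343 4.164 0.578
vertex -3.728 4.298 0.94
vertex -3.703 4.097 0.243
endloop
endfacet
facet normal 0.899 -0.372 -0.231
outer loop
vertex -3.535 3.391 0.22
vertex -3.229 3.82 0.719
vertex -3.457 3.156 0.902
endloop
endfacet
facet normal 0.387 -0.857 -0.340
outer loop
vertex -3.535 3.391 0.22
vertex -3.457 3.156 0.902
vertex -4.072 3.022 0.54
endloop
endfacet
facet normal -0.079 -0.585 -0.807
outer loop
vertex -3.535 3.391 0.22
vertex -4.072 3.022 0.54
vertex -4.223 3.604 0.133
endloop
endfacet
facet normal 0.145 0.067 -0.987
outer loop
vertex -3.535 3.391 0.22
vertex -4.223 3.604 0.133
vertex -3.703 4.097 0.243
endloop
endfacet
facet normal 0.750 0.199 -0.631
outer loop
vertex -3.535 3.391 0.22
vertex -3.703 4.097 0.243
vertex -3.229 3.82 0.719
endloop
endfacet
facet normal 0.873 -0.174 0.455
outer loop
vertex -3.457 3.156 0.902
vertex -3.229 3.82 0.719
vertex -3.577 3.716 1.347
endloop
endfacet
facet normal 0.045 -0.959 0.278
outer loop
vertex -4.072 3.022 0.54
vertex -3.457 3.156 0.902
vertex -4.097 3.223 1.237
endloop
endfacet
facet normal -0.709 -0.519 -0.479
outer loop
vertex -4.223 3.604 0.133
vertex -4.072 3.022 0.54
vertex -4.571 3.5 0.761
endloop
endfacet
facet normal -0.346 0.537 -0.769
outer loop
vertex -3.703 4.097 0.243
vertex -4.223 3.604 0.133
vertex -4.343 4.164 0.578
endloop
endfacet
facet normal 0.633 0.750 -0.194
outer loop
vertex -3.229 3.82 0.719
vertex -3.703 4.097 0.243
vertex -3.728 4.298 0.94
endloop
endfacet

endsolid


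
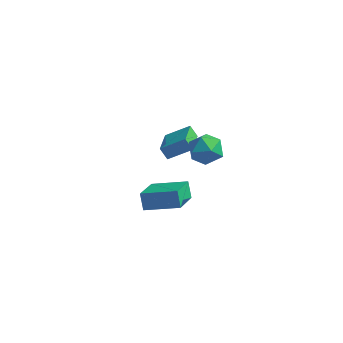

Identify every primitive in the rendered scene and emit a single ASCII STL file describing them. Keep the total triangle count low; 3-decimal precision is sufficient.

solid 
facet normal -0.361 0.408 0.839
outer loop
vertex -0.368 -4.269 0.928
vertex 1.537 -3.783 1.511
vertex -0.535 -2.488 -0.01
endloop
endfacet
facet normal -0.929 -0.236 -0.284
outer loop
vertex -0.157 -2.917 -0.891
vertex -0.368 -4.269 0.928
vertex -0.535 -2.488 -0.01
endloop
endfacet
facet normal -0.361 0.408 0.839
outer loop
vertex -0.535 -2.488 -0.01
vertex 1.537 -3.783 1.511
vertex 1.369 -2.002 0.572
endloop
endfacet
facet normal -0.083 0.882 -0.465
outer loop
vertex 1.369 -2.002 0.572
vertex -0.157 -2.917 -0.891
vertex -0.535 -2.488 -0.01
endloop
endfacet
facet normal 0.083 -0.882 0.465
outer loop
vertex -0.368 -4.269 0.928
vertex 1.915 -4.212 0.63
vertex 1.537 -3.783 1.511
endloop
endfacet
facet normal -0.929 -0.237 -0.284
outer loop
vertex 0.011 -4.698 0.048
vertex -0.368 -4.269 0.928
vertex -0.157 -2.917 -0.891
endloop
endfacet
facet normal 0.083 -0.881 0.465
outer loop
vertex 0.011 -4.698 0.048
vertex 1.915 -4.212 0.63
vertex -0.368 -4.269 0.928
endloop
endfacet
facet normal 0.929 0.237 0.283
outer loop
vertex 1.537 -3.783 1.511
vertex 1.915 -4.212 0.63
vertex 1.369 -2.002 0.572
endloop
endfacet
facet normal -0.082 0.881 -0.465
outer loop
vertex 1.748 -2.431 -0.308
vertex -0.157 -2.917 -0.891
vertex 1.369 -2.002 0.572
endloop
endfacet
facet normal 0.929 0.237 0.285
outer loop
vertex 1.369 -2.002 0.572
vertex 1.915 -4.212 0.63
vertex 1.748 -2.431 -0.308
endloop
endfacet
facet normal 0.361 -0.408 -0.839
outer loop
vertex 1.748 -2.431 -0.308
vertex 0.011 -4.698 0.048
vertex -0.157 -2.917 -0.891
endloop
endfacet
facet normal 0.361 -0.408 -0.839
outer loop
vertex 1.915 -4.212 0.63
vertex 0.011 -4.698 0.048
vertex 1.748 -2.431 -0.308
endloop
endfacet
facet normal -0.585 0.105 0.804
outer loop
vertex -0.816 2.595 -0.837
vertex -1.296 4.372 -1.419
vertex -2.081 1.978 -1.677
endloop
endfacet
facet normal 0.249 -0.920 0.302
outer loop
vertex -1.584 1.888 -2.361
vertex -0.816 2.595 -0.837
vertex -2.081 1.978 -1.677
endloop
endfacet
facet normal -0.585 0.105 0.804
outer loop
vertex -2.081 1.978 -1.677
vertex -1.296 4.372 -1.419
vertex -2.562 3.754 -2.26
endloop
endfacet
facet normal -0.772 -0.377 -0.511
outer loop
vertex -2.562 3.754 -2.26
vertex -1.584 1.888 -2.361
vertex -2.081 1.978 -1.677
endloop
endfacet
facet normal 0.772 0.376 0.512
outer loop
vertex -0.816 2.595 -0.837
vertex -0.799 4.282 -2.103
vertex -1.296 4.372 -1.419
endloop
endfacet
facet normal 0.249 -0.920 0.301
outer loop
vertex -0.318 2.506 -1.52
vertex -0.816 2.595 -0.837
vertex -1.584 1.888 -2.361
endloop
endfacet
facet normal 0.771 0.377 0.513
outer loop
vertex -0.318 2.506 -1.52
vertex -0.799 4.282 -2.103
vertex -0.816 2.595 -0.837
endloop
endfacet
facet normal -0.249 0.920 -0.302
outer loop
vertex -1.296 4.372 -1.419
vertex -0.799 4.282 -2.103
vertex -2.562 3.754 -2.26
endloop
endfacet
facet normal -0.771 -0.376 -0.513
outer loop
vertex -2.064 3.665 -2.943
vertex -1.584 1.888 -2.361
vertex -2.562 3.754 -2.26
endloop
endfacet
facet normal -0.249 0.920 -0.301
outer loop
vertex -2.562 3.754 -2.26
vertex -0.799 4.282 -2.103
vertex -2.064 3.665 -2.943
endloop
endfacet
facet normal 0.585 -0.105 -0.804
outer loop
vertex -2.064 3.665 -2.943
vertex -0.318 2.506 -1.52
vertex -1.584 1.888 -2.361
endloop
endfacet
facet normal 0.585 -0.105 -0.804
outer loop
vertex -0.799 4.282 -2.103
vertex -0.318 2.506 -1.52
vertex -2.064 3.665 -2.943
endloop
endfacet
facet normal 0.286 0.911 0.298
outer loop
vertex 1.7 1.526 0.555
vertex 0.889 1.54 1.289
vertex 1.87 1.142 1.565
endloop
endfacet
facet normal 0.844 0.534 0.061
outer loop
vertex 1.7 1.526 0.555
vertex 1.87 1.142 1.565
vertex 2.272 0.605 0.701
endloop
endfacet
facet normal 0.710 0.344 -0.614
outer loop
vertex 1.7 1.526 0.555
vertex 2.272 0.605 0.701
vertex 1.54 0.672 -0.108
endloop
endfacet
facet normal 0.070 0.603 -0.794
outer loop
vertex 1.7 1.526 0.555
vertex 1.54 0.672 -0.108
vertex 0.686 1.249 0.255
endloop
endfacet
facet normal -0.192 0.954 -0.231
outer loop
vertex 1.7 1.526 0.555
vertex 0.686 1.249 0.255
vertex 0.889 1.54 1.289
endloop
endfacet
facet normal 0.890 -0.062 0.453
outer loop
vertex 2.272 0.605 0.701
vertex 1.87 1.142 1.565
vertex 1.814 0.051 1.525
endloop
endfacet
facet normal -0.013 0.548 0.836
outer loop
vertex 1.87 1.142 1.565
vertex 0.889 1.54 1.289
vertex 0.96 0.628 1.888
endloop
endfacet
facet normal -0.785 0.619 -0.020
outer loop
vertex 0.889 1.54 1.289
vertex 0.686 1.249 0.255
vertex 0.228 0.695 1.079
endloop
endfacet
facet normal -0.360 0.053 -0.931
outer loop
vertex 0.686 1.249 0.255
vertex 1.54 0.672 -0.108
vertex 0.63 0.158 0.215
endloop
endfacet
facet normal 0.674 -0.368 -0.640
outer loop
vertex 1.54 0.672 -0.108
vertex 2.272 0.605 0.701
vertex 1.611 -0.24 0.491
endloop
endfacet
facet normal -0.070 -0.603 0.794
outer loop
vertex 0.8 -0.226 1.225
vertex 1.814 0.051 1.525
vertex 0.96 0.628 1.888
endloop
endfacet
facet normal -0.710 -0.344 0.614
outer loop
vertex 0.8 -0.226 1.225
vertex 0.96 0.628 1.888
vertex 0.228 0.695 1.079
endloop
endfacet
facet normal -0.844 -0.534 -0.061
outer loop
vertex 0.8 -0.226 1.225
vertex 0.228 0.695 1.079
vertex 0.63 0.158 0.215
endloop
endfacet
facet normal -0.286 -0.911 -0.298
outer loop
vertex 0.8 -0.226 1.225
vertex 0.63 0.158 0.215
vertex 1.611 -0.24 0.491
endloop
endfacet
facet normal 0.192 -0.954 0.231
outer loop
vertex 0.8 -0.226 1.225
vertex 1.611 -0.24 0.491
vertex 1.814 0.051 1.525
endloop
endfacet
facet normal 0.360 -0.053 0.931
outer loop
vertex 0.96 0.628 1.888
vertex 1.814 0.051 1.525
vertex 1.87 1.142 1.565
endloop
endfacet
facet normal -0.674 0.368 0.640
outer loop
vertex 0.228 0.695 1.079
vertex 0.96 0.628 1.888
vertex 0.889 1.54 1.289
endloop
endfacet
facet normal -0.890 0.062 -0.453
outer loop
vertex 0.63 0.158 0.215
vertex 0.228 0.695 1.079
vertex 0.686 1.249 0.255
endloop
endfacet
facet normal 0.013 -0.548 -0.836
outer loop
vertex 1.611 -0.24 0.491
vertex 0.63 0.158 0.215
vertex 1.54 0.672 -0.108
endloop
endfacet
facet normal 0.785 -0.619 0.020
outer loop
vertex 1.814 0.051 1.525
vertex 1.611 -0.24 0.491
vertex 2.272 0.605 0.701
endloop
endfacet

endsolid


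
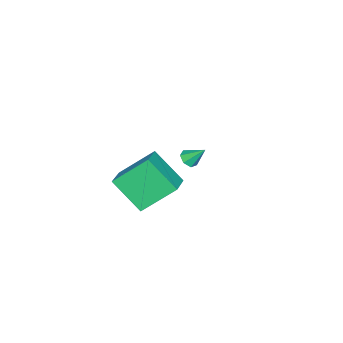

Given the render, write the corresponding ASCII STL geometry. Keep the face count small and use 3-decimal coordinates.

solid 
facet normal 0.105 -0.677 -0.728
outer loop
vertex -3.091 2.037 0.412
vertex -3.655 2.04 0.328
vertex -3.258 2.366 0.082
endloop
endfacet
facet normal 0.824 0.551 0.132
outer loop
vertex -3.091 2.037 0.412
vertex -3.258 2.366 0.082
vertex -3.785 2.88 1.232
endloop
endfacet
facet normal 0.103 -0.676 -0.729
outer loop
vertex -3.258 2.366 0.082
vertex -3.655 2.04 0.328
vertex -3.724 2.45 -0.062
endloop
endfacet
facet normal 0.257 0.921 -0.294
outer loop
vertex -3.258 2.366 0.082
vertex -3.724 2.45 -0.062
vertex -3.785 2.88 1.232
endloop
endfacet
facet normal 0.103 -0.676 -0.729
outer loop
vertex -3.724 2.45 -0.062
vertex -3.655 2.04 0.328
vertex -4.138 2.225 0.088
endloop
endfacet
facet normal -0.536 0.793 -0.289
outer loop
vertex -3.724 2.45 -0.062
vertex -4.138 2.225 0.088
vertex -3.785 2.88 1.232
endloop
endfacet
facet normal 0.103 -0.677 -0.729
outer loop
vertex -4.138 2.225 0.088
vertex -3.655 2.04 0.328
vertex -4.189 1.861 0.419
endloop
endfacet
facet normal -0.954 0.264 0.143
outer loop
vertex -4.138 2.225 0.088
vertex -4.189 1.861 0.419
vertex -3.785 2.88 1.232
endloop
endfacet
facet normal 0.103 -0.678 -0.728
outer loop
vertex -4.189 1.861 0.419
vertex -3.655 2.04 0.328
vertex -3.838 1.632 0.682
endloop
endfacet
facet normal -0.684 -0.270 0.678
outer loop
vertex -4.189 1.861 0.419
vertex -3.838 1.632 0.682
vertex -3.785 2.88 1.232
endloop
endfacet
facet normal 0.105 -0.678 -0.727
outer loop
vertex -3.838 1.632 0.682
vertex -3.655 2.04 0.328
vertex -3.349 1.711 0.679
endloop
endfacet
facet normal 0.071 -0.405 0.912
outer loop
vertex -3.838 1.632 0.682
vertex -3.349 1.711 0.679
vertex -3.785 2.88 1.232
endloop
endfacet
facet normal 0.105 -0.678 -0.727
outer loop
vertex -3.349 1.711 0.679
vertex -3.655 2.04 0.328
vertex -3.091 2.037 0.412
endloop
endfacet
facet normal 0.742 -0.040 0.669
outer loop
vertex -3.349 1.711 0.679
vertex -3.091 2.037 0.412
vertex -3.785 2.88 1.232
endloop
endfacet
facet normal -0.899 -0.264 -0.348
outer loop
vertex 1.337 2.868 4.826
vertex 1.442 4.416 3.381
vertex 2.289 1.488 3.416
endloop
endfacet
facet normal -0.050 -0.730 0.681
outer loop
vertex 3.638 1.884 3.939
vertex 1.337 2.868 4.826
vertex 2.289 1.488 3.416
endloop
endfacet
facet normal -0.899 -0.264 -0.349
outer loop
vertex 2.289 1.488 3.416
vertex 1.442 4.416 3.381
vertex 2.394 3.036 1.972
endloop
endfacet
facet normal 0.434 -0.630 -0.644
outer loop
vertex 2.394 3.036 1.972
vertex 3.638 1.884 3.939
vertex 2.289 1.488 3.416
endloop
endfacet
facet normal -0.434 0.630 0.644
outer loop
vertex 1.337 2.868 4.826
vertex 2.791 4.812 3.904
vertex 1.442 4.416 3.381
endloop
endfacet
facet normal -0.049 -0.730 0.682
outer loop
vertex 2.686 3.264 5.348
vertex 1.337 2.868 4.826
vertex 3.638 1.884 3.939
endloop
endfacet
facet normal -0.434 0.630 0.644
outer loop
vertex 2.686 3.264 5.348
vertex 2.791 4.812 3.904
vertex 1.337 2.868 4.826
endloop
endfacet
facet normal 0.050 0.730 -0.681
outer loop
vertex 1.442 4.416 3.381
vertex 2.791 4.812 3.904
vertex 2.394 3.036 1.972
endloop
endfacet
facet normal 0.434 -0.630 -0.644
outer loop
vertex 3.743 3.432 2.494
vertex 3.638 1.884 3.939
vertex 2.394 3.036 1.972
endloop
endfacet
facet normal 0.049 0.730 -0.681
outer loop
vertex 2.394 3.036 1.972
vertex 2.791 4.812 3.904
vertex 3.743 3.432 2.494
endloop
endfacet
facet normal 0.899 0.264 0.349
outer loop
vertex 3.743 3.432 2.494
vertex 2.686 3.264 5.348
vertex 3.638 1.884 3.939
endloop
endfacet
facet normal 0.899 0.264 0.349
outer loop
vertex 2.791 4.812 3.904
vertex 2.686 3.264 5.348
vertex 3.743 3.432 2.494
endloop
endfacet

endsolid


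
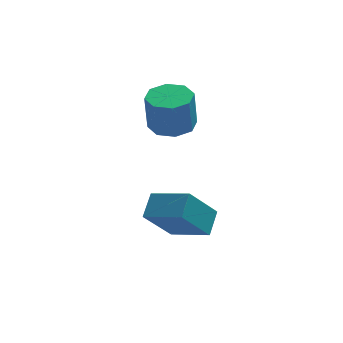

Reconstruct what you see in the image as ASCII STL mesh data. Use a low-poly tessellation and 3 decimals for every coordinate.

solid 
facet normal -0.571 -0.273 0.774
outer loop
vertex 0.043 -0.794 -2.916
vertex 0.475 0.165 -2.259
vertex -1.362 0.288 -3.57
endloop
endfacet
facet normal -0.349 -0.773 -0.529
outer loop
vertex -0.175 0.855 -5.181
vertex 0.043 -0.794 -2.916
vertex -1.362 0.288 -3.57
endloop
endfacet
facet normal -0.571 -0.273 0.774
outer loop
vertex -1.362 0.288 -3.57
vertex 0.475 0.165 -2.259
vertex -0.93 1.247 -2.913
endloop
endfacet
facet normal -0.743 0.572 -0.346
outer loop
vertex -0.93 1.247 -2.913
vertex -0.175 0.855 -5.181
vertex -1.362 0.288 -3.57
endloop
endfacet
facet normal 0.743 -0.572 0.346
outer loop
vertex 0.043 -0.794 -2.916
vertex 1.662 0.732 -3.87
vertex 0.475 0.165 -2.259
endloop
endfacet
facet normal -0.349 -0.773 -0.529
outer loop
vertex 1.23 -0.227 -4.527
vertex 0.043 -0.794 -2.916
vertex -0.175 0.855 -5.181
endloop
endfacet
facet normal 0.743 -0.572 0.346
outer loop
vertex 1.23 -0.227 -4.527
vertex 1.662 0.732 -3.87
vertex 0.043 -0.794 -2.916
endloop
endfacet
facet normal 0.349 0.773 0.529
outer loop
vertex 0.475 0.165 -2.259
vertex 1.662 0.732 -3.87
vertex -0.93 1.247 -2.913
endloop
endfacet
facet normal -0.743 0.572 -0.346
outer loop
vertex 0.257 1.814 -4.524
vertex -0.175 0.855 -5.181
vertex -0.93 1.247 -2.913
endloop
endfacet
facet normal 0.349 0.773 0.529
outer loop
vertex -0.93 1.247 -2.913
vertex 1.662 0.732 -3.87
vertex 0.257 1.814 -4.524
endloop
endfacet
facet normal 0.571 0.273 -0.774
outer loop
vertex 0.257 1.814 -4.524
vertex 1.23 -0.227 -4.527
vertex -0.175 0.855 -5.181
endloop
endfacet
facet normal 0.571 0.273 -0.774
outer loop
vertex 1.662 0.732 -3.87
vertex 1.23 -0.227 -4.527
vertex 0.257 1.814 -4.524
endloop
endfacet
facet normal 0.074 0.083 -0.994
outer loop
vertex 0.911 2.771 -0.386
vertex 0.196 3.483 -0.38
vertex 1.203 3.482 -0.305
endloop
endfacet
facet normal 0.923 -0.383 0.036
outer loop
vertex 0.911 2.771 -0.386
vertex 1.203 3.482 -0.305
vertex 0.78 2.624 1.394
endloop
endfacet
facet normal 0.923 -0.383 0.037
outer loop
vertex 0.78 2.624 1.394
vertex 1.203 3.482 -0.305
vertex 1.072 3.336 1.474
endloop
endfacet
facet normal -0.073 -0.082 0.994
outer loop
vertex 0.78 2.624 1.394
vertex 1.072 3.336 1.474
vertex 0.064 3.337 1.4
endloop
endfacet
facet normal 0.074 0.081 -0.994
outer loop
vertex 1.203 3.482 -0.305
vertex 0.196 3.483 -0.38
vertex 0.904 4.194 -0.269
endloop
endfacet
facet normal 0.919 0.381 0.099
outer loop
vertex 1.203 3.482 -0.305
vertex 0.904 4.194 -0.269
vertex 1.072 3.336 1.474
endloop
endfacet
facet normal 0.919 0.381 0.099
outer loop
vertex 1.072 3.336 1.474
vertex 0.904 4.194 -0.269
vertex 0.773 4.048 1.51
endloop
endfacet
facet normal -0.073 -0.081 0.994
outer loop
vertex 1.072 3.336 1.474
vertex 0.773 4.048 1.51
vertex 0.064 3.337 1.4
endloop
endfacet
facet normal 0.073 0.082 -0.994
outer loop
vertex 0.904 4.194 -0.269
vertex 0.196 3.483 -0.38
vertex 0.19 4.49 -0.297
endloop
endfacet
facet normal 0.377 0.920 0.103
outer loop
vertex 0.904 4.194 -0.269
vertex 0.19 4.49 -0.297
vertex 0.773 4.048 1.51
endloop
endfacet
facet normal 0.376 0.921 0.104
outer loop
vertex 0.773 4.048 1.51
vertex 0.19 4.49 -0.297
vertex 0.059 4.343 1.482
endloop
endfacet
facet normal -0.073 -0.081 0.994
outer loop
vertex 0.773 4.048 1.51
vertex 0.059 4.343 1.482
vertex 0.064 3.337 1.4
endloop
endfacet
facet normal 0.074 0.082 -0.994
outer loop
vertex 0.19 4.49 -0.297
vertex 0.196 3.483 -0.38
vertex -0.52 4.196 -0.374
endloop
endfacet
facet normal -0.387 0.921 0.048
outer loop
vertex 0.19 4.49 -0.297
vertex -0.52 4.196 -0.374
vertex 0.059 4.343 1.482
endloop
endfacet
facet normal -0.386 0.921 0.048
outer loop
vertex 0.059 4.343 1.482
vertex -0.52 4.196 -0.374
vertex -0.651 4.049 1.406
endloop
endfacet
facet normal -0.073 -0.081 0.994
outer loop
vertex 0.059 4.343 1.482
vertex -0.651 4.049 1.406
vertex 0.064 3.337 1.4
endloop
endfacet
facet normal 0.073 0.082 -0.994
outer loop
vertex -0.52 4.196 -0.374
vertex 0.196 3.483 -0.38
vertex -0.812 3.484 -0.454
endloop
endfacet
facet normal -0.923 0.383 -0.036
outer loop
vertex -0.52 4.196 -0.374
vertex -0.812 3.484 -0.454
vertex -0.651 4.049 1.406
endloop
endfacet
facet normal -0.923 0.383 -0.037
outer loop
vertex -0.651 4.049 1.406
vertex -0.812 3.484 -0.454
vertex -0.943 3.338 1.325
endloop
endfacet
facet normal -0.074 -0.083 0.994
outer loop
vertex -0.651 4.049 1.406
vertex -0.943 3.338 1.325
vertex 0.064 3.337 1.4
endloop
endfacet
facet normal 0.073 0.081 -0.994
outer loop
vertex -0.812 3.484 -0.454
vertex 0.196 3.483 -0.38
vertex -0.513 2.772 -0.49
endloop
endfacet
facet normal -0.919 -0.381 -0.099
outer loop
vertex -0.812 3.484 -0.454
vertex -0.513 2.772 -0.49
vertex -0.943 3.338 1.325
endloop
endfacet
facet normal -0.919 -0.381 -0.099
outer loop
vertex -0.943 3.338 1.325
vertex -0.513 2.772 -0.49
vertex -0.644 2.626 1.289
endloop
endfacet
facet normal -0.074 -0.081 0.994
outer loop
vertex -0.943 3.338 1.325
vertex -0.644 2.626 1.289
vertex 0.064 3.337 1.4
endloop
endfacet
facet normal 0.073 0.081 -0.994
outer loop
vertex -0.513 2.772 -0.49
vertex 0.196 3.483 -0.38
vertex 0.201 2.477 -0.462
endloop
endfacet
facet normal -0.376 -0.921 -0.103
outer loop
vertex -0.513 2.772 -0.49
vertex 0.201 2.477 -0.462
vertex -0.644 2.626 1.289
endloop
endfacet
facet normal -0.377 -0.920 -0.104
outer loop
vertex -0.644 2.626 1.289
vertex 0.201 2.477 -0.462
vertex 0.07 2.33 1.317
endloop
endfacet
facet normal -0.073 -0.082 0.994
outer loop
vertex -0.644 2.626 1.289
vertex 0.07 2.33 1.317
vertex 0.064 3.337 1.4
endloop
endfacet
facet normal 0.073 0.081 -0.994
outer loop
vertex 0.201 2.477 -0.462
vertex 0.196 3.483 -0.38
vertex 0.911 2.771 -0.386
endloop
endfacet
facet normal 0.386 -0.921 -0.048
outer loop
vertex 0.201 2.477 -0.462
vertex 0.911 2.771 -0.386
vertex 0.07 2.33 1.317
endloop
endfacet
facet normal 0.387 -0.921 -0.048
outer loop
vertex 0.07 2.33 1.317
vertex 0.911 2.771 -0.386
vertex 0.78 2.624 1.394
endloop
endfacet
facet normal -0.074 -0.082 0.994
outer loop
vertex 0.07 2.33 1.317
vertex 0.78 2.624 1.394
vertex 0.064 3.337 1.4
endloop
endfacet

endsolid


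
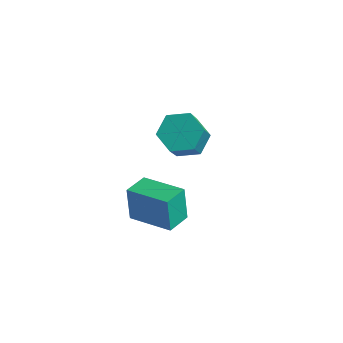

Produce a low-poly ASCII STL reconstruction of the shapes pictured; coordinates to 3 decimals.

solid 
facet normal -0.978 0.047 -0.203
outer loop
vertex -3.102 -2.396 -2.466
vertex -3.014 -1.303 -2.639
vertex -2.815 -2.648 -3.906
endloop
endfacet
facet normal -0.080 -0.984 0.156
outer loop
vertex -0.966 -2.737 -3.521
vertex -3.102 -2.396 -2.466
vertex -2.815 -2.648 -3.906
endloop
endfacet
facet normal -0.978 0.047 -0.204
outer loop
vertex -2.815 -2.648 -3.906
vertex -3.014 -1.303 -2.639
vertex -2.726 -1.555 -4.079
endloop
endfacet
facet normal 0.193 -0.169 -0.967
outer loop
vertex -2.726 -1.555 -4.079
vertex -0.966 -2.737 -3.521
vertex -2.815 -2.648 -3.906
endloop
endfacet
facet normal -0.193 0.169 0.967
outer loop
vertex -3.102 -2.396 -2.466
vertex -1.165 -1.392 -2.254
vertex -3.014 -1.303 -2.639
endloop
endfacet
facet normal -0.080 -0.984 0.156
outer loop
vertex -1.254 -2.485 -2.081
vertex -3.102 -2.396 -2.466
vertex -0.966 -2.737 -3.521
endloop
endfacet
facet normal -0.193 0.169 0.967
outer loop
vertex -1.254 -2.485 -2.081
vertex -1.165 -1.392 -2.254
vertex -3.102 -2.396 -2.466
endloop
endfacet
facet normal 0.080 0.984 -0.156
outer loop
vertex -3.014 -1.303 -2.639
vertex -1.165 -1.392 -2.254
vertex -2.726 -1.555 -4.079
endloop
endfacet
facet normal 0.193 -0.169 -0.967
outer loop
vertex -0.878 -1.644 -3.694
vertex -0.966 -2.737 -3.521
vertex -2.726 -1.555 -4.079
endloop
endfacet
facet normal 0.080 0.984 -0.156
outer loop
vertex -2.726 -1.555 -4.079
vertex -1.165 -1.392 -2.254
vertex -0.878 -1.644 -3.694
endloop
endfacet
facet normal 0.978 -0.046 0.204
outer loop
vertex -0.878 -1.644 -3.694
vertex -1.254 -2.485 -2.081
vertex -0.966 -2.737 -3.521
endloop
endfacet
facet normal 0.978 -0.047 0.203
outer loop
vertex -1.165 -1.392 -2.254
vertex -1.254 -2.485 -2.081
vertex -0.878 -1.644 -3.694
endloop
endfacet
facet normal -0.191 0.569 -0.800
outer loop
vertex -2.849 3.513 -4.236
vertex -3.672 3.023 -4.388
vertex -3.674 3.813 -3.825
endloop
endfacet
facet normal 0.489 0.762 0.425
outer loop
vertex -2.849 3.513 -4.236
vertex -3.674 3.813 -3.825
vertex -2.444 2.306 -2.541
endloop
endfacet
facet normal 0.489 0.762 0.425
outer loop
vertex -2.444 2.306 -2.541
vertex -3.674 3.813 -3.825
vertex -3.27 2.607 -2.13
endloop
endfacet
facet normal 0.191 -0.569 0.800
outer loop
vertex -2.444 2.306 -2.541
vertex -3.27 2.607 -2.13
vertex -3.268 1.817 -2.692
endloop
endfacet
facet normal -0.190 0.569 -0.800
outer loop
vertex -3.674 3.813 -3.825
vertex -3.672 3.023 -4.388
vertex -4.498 3.324 -3.977
endloop
endfacet
facet normal -0.492 0.649 0.579
outer loop
vertex -3.674 3.813 -3.825
vertex -4.498 3.324 -3.977
vertex -3.27 2.607 -2.13
endloop
endfacet
facet normal -0.492 0.650 0.579
outer loop
vertex -3.27 2.607 -2.13
vertex -4.498 3.324 -3.977
vertex -4.093 2.118 -2.281
endloop
endfacet
facet normal 0.191 -0.569 0.800
outer loop
vertex -3.27 2.607 -2.13
vertex -4.093 2.118 -2.281
vertex -3.268 1.817 -2.692
endloop
endfacet
facet normal -0.191 0.569 -0.800
outer loop
vertex -4.498 3.324 -3.977
vertex -3.672 3.023 -4.388
vertex -4.496 2.534 -4.539
endloop
endfacet
facet normal -0.982 -0.112 0.154
outer loop
vertex -4.498 3.324 -3.977
vertex -4.496 2.534 -4.539
vertex -4.093 2.118 -2.281
endloop
endfacet
facet normal -0.982 -0.112 0.154
outer loop
vertex -4.093 2.118 -2.281
vertex -4.496 2.534 -4.539
vertex -4.091 1.327 -2.844
endloop
endfacet
facet normal 0.191 -0.569 0.800
outer loop
vertex -4.093 2.118 -2.281
vertex -4.091 1.327 -2.844
vertex -3.268 1.817 -2.692
endloop
endfacet
facet normal -0.191 0.569 -0.800
outer loop
vertex -4.496 2.534 -4.539
vertex -3.672 3.023 -4.388
vertex -3.67 2.233 -4.95
endloop
endfacet
facet normal -0.489 -0.761 -0.425
outer loop
vertex -4.496 2.534 -4.539
vertex -3.67 2.233 -4.95
vertex -4.091 1.327 -2.844
endloop
endfacet
facet normal -0.489 -0.762 -0.425
outer loop
vertex -4.091 1.327 -2.844
vertex -3.67 2.233 -4.95
vertex -3.266 1.027 -3.255
endloop
endfacet
facet normal 0.191 -0.569 0.800
outer loop
vertex -4.091 1.327 -2.844
vertex -3.266 1.027 -3.255
vertex -3.268 1.817 -2.692
endloop
endfacet
facet normal -0.191 0.569 -0.800
outer loop
vertex -3.67 2.233 -4.95
vertex -3.672 3.023 -4.388
vertex -2.847 2.722 -4.799
endloop
endfacet
facet normal 0.492 -0.650 -0.579
outer loop
vertex -3.67 2.233 -4.95
vertex -2.847 2.722 -4.799
vertex -3.266 1.027 -3.255
endloop
endfacet
facet normal 0.492 -0.650 -0.579
outer loop
vertex -3.266 1.027 -3.255
vertex -2.847 2.722 -4.799
vertex -2.442 1.516 -3.103
endloop
endfacet
facet normal 0.190 -0.569 0.800
outer loop
vertex -3.266 1.027 -3.255
vertex -2.442 1.516 -3.103
vertex -3.268 1.817 -2.692
endloop
endfacet
facet normal -0.191 0.569 -0.800
outer loop
vertex -2.847 2.722 -4.799
vertex -3.672 3.023 -4.388
vertex -2.849 3.513 -4.236
endloop
endfacet
facet normal 0.982 0.112 -0.154
outer loop
vertex -2.847 2.722 -4.799
vertex -2.849 3.513 -4.236
vertex -2.442 1.516 -3.103
endloop
endfacet
facet normal 0.982 0.112 -0.155
outer loop
vertex -2.442 1.516 -3.103
vertex -2.849 3.513 -4.236
vertex -2.444 2.306 -2.541
endloop
endfacet
facet normal 0.191 -0.569 0.800
outer loop
vertex -2.442 1.516 -3.103
vertex -2.444 2.306 -2.541
vertex -3.268 1.817 -2.692
endloop
endfacet

endsolid


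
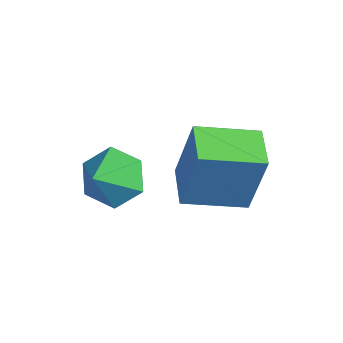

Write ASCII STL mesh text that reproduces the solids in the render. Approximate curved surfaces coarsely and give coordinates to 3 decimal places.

solid 
facet normal -0.592 0.621 -0.515
outer loop
vertex -1.556 -2.622 -2.225
vertex -2.285 -3.199 -2.083
vertex -2.101 -2.513 -1.467
endloop
endfacet
facet normal 0.802 0.254 0.540
outer loop
vertex -1.556 -2.622 -2.225
vertex -2.101 -2.513 -1.467
vertex -1.635 -3.881 -1.517
endloop
endfacet
facet normal -0.591 0.621 -0.515
outer loop
vertex -2.101 -2.513 -1.467
vertex -2.285 -3.199 -2.083
vertex -2.83 -3.089 -1.325
endloop
endfacet
facet normal 0.174 0.023 0.985
outer loop
vertex -2.101 -2.513 -1.467
vertex -2.83 -3.089 -1.325
vertex -1.635 -3.881 -1.517
endloop
endfacet
facet normal -0.591 0.621 -0.515
outer loop
vertex -2.83 -3.089 -1.325
vertex -2.285 -3.199 -2.083
vertex -3.014 -3.775 -1.941
endloop
endfacet
facet normal -0.277 -0.600 0.751
outer loop
vertex -2.83 -3.089 -1.325
vertex -3.014 -3.775 -1.941
vertex -1.635 -3.881 -1.517
endloop
endfacet
facet normal -0.591 0.621 -0.515
outer loop
vertex -3.014 -3.775 -1.941
vertex -2.285 -3.199 -2.083
vertex -2.469 -3.885 -2.699
endloop
endfacet
facet normal -0.099 -0.992 0.073
outer loop
vertex -3.014 -3.775 -1.941
vertex -2.469 -3.885 -2.699
vertex -1.635 -3.881 -1.517
endloop
endfacet
facet normal -0.592 0.621 -0.515
outer loop
vertex -2.469 -3.885 -2.699
vertex -2.285 -3.199 -2.083
vertex -1.74 -3.308 -2.841
endloop
endfacet
facet normal 0.531 -0.762 -0.372
outer loop
vertex -2.469 -3.885 -2.699
vertex -1.74 -3.308 -2.841
vertex -1.635 -3.881 -1.517
endloop
endfacet
facet normal -0.592 0.621 -0.515
outer loop
vertex -1.74 -3.308 -2.841
vertex -2.285 -3.199 -2.083
vertex -1.556 -2.622 -2.225
endloop
endfacet
facet normal 0.981 -0.139 -0.138
outer loop
vertex -1.74 -3.308 -2.841
vertex -1.556 -2.622 -2.225
vertex -1.635 -3.881 -1.517
endloop
endfacet
facet normal -0.954 0.200 0.222
outer loop
vertex -1.217 -1.455 0.189
vertex -0.944 0.211 -0.141
vertex -1.727 -1.752 -1.733
endloop
endfacet
facet normal -0.159 -0.968 0.192
outer loop
vertex -0.496 -2.011 -2.019
vertex -1.217 -1.455 0.189
vertex -1.727 -1.752 -1.733
endloop
endfacet
facet normal -0.954 0.200 0.222
outer loop
vertex -1.727 -1.752 -1.733
vertex -0.944 0.211 -0.141
vertex -1.454 -0.086 -2.062
endloop
endfacet
facet normal -0.253 -0.147 -0.956
outer loop
vertex -1.454 -0.086 -2.062
vertex -0.496 -2.011 -2.019
vertex -1.727 -1.752 -1.733
endloop
endfacet
facet normal 0.253 0.148 0.956
outer loop
vertex -1.217 -1.455 0.189
vertex 0.287 -0.048 -0.427
vertex -0.944 0.211 -0.141
endloop
endfacet
facet normal -0.159 -0.968 0.192
outer loop
vertex 0.014 -1.714 -0.098
vertex -1.217 -1.455 0.189
vertex -0.496 -2.011 -2.019
endloop
endfacet
facet normal 0.254 0.147 0.956
outer loop
vertex 0.014 -1.714 -0.098
vertex 0.287 -0.048 -0.427
vertex -1.217 -1.455 0.189
endloop
endfacet
facet normal 0.159 0.968 -0.192
outer loop
vertex -0.944 0.211 -0.141
vertex 0.287 -0.048 -0.427
vertex -1.454 -0.086 -2.062
endloop
endfacet
facet normal -0.254 -0.148 -0.956
outer loop
vertex -0.223 -0.345 -2.349
vertex -0.496 -2.011 -2.019
vertex -1.454 -0.086 -2.062
endloop
endfacet
facet normal 0.159 0.968 -0.192
outer loop
vertex -1.454 -0.086 -2.062
vertex 0.287 -0.048 -0.427
vertex -0.223 -0.345 -2.349
endloop
endfacet
facet normal 0.954 -0.200 -0.222
outer loop
vertex -0.223 -0.345 -2.349
vertex 0.014 -1.714 -0.098
vertex -0.496 -2.011 -2.019
endloop
endfacet
facet normal 0.954 -0.200 -0.222
outer loop
vertex 0.287 -0.048 -0.427
vertex 0.014 -1.714 -0.098
vertex -0.223 -0.345 -2.349
endloop
endfacet

endsolid
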